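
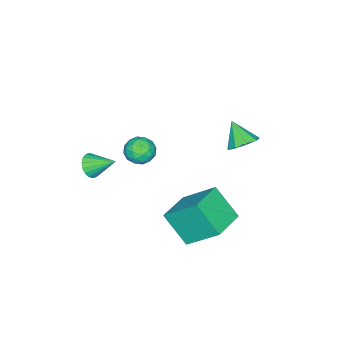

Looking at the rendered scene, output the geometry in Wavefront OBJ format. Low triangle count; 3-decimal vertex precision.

v -0.685 2.212 2.055
v -0.335 1.621 1.665
v -0.995 1.388 3.025
v 0.022 1.866 1.988
v 0.049 2.273 2.342
v -0.268 2.651 2.562
v -0.779 2.824 2.545
v -1.247 2.711 2.299
v -1.451 2.364 1.939
v -1.297 1.946 1.633
v -0.856 1.652 1.525
v -0.932 -3.308 -0.906
v -0.573 -2.892 -1.5
v 0.153 -3.208 -0.18
v 0.512 -2.792 -0.774
v -0.098 -2.46 -0.359
v -0.769 -2.521 -0.807
v 0.349 -3.579 -0.873
v -0.322 -3.64 -1.321
v 0.219 -3.059 -1.48
v -0.058 -2.367 -1.162
v -0.362 -3.733 -0.518
v -0.639 -3.041 -0.2
v -0.848 -3.109 -1.267
v 0.428 -2.991 -0.413
v 0.069 -2.796 -0.169
v 0.28 -2.551 -0.518
v -0.963 -2.891 -0.86
v -0.752 -2.646 -1.209
v -0.473 -2.392 -0.538
v 0.332 -3.454 -0.471
v 0.543 -3.209 -0.82
v -0.7 -3.549 -1.162
v -0.489 -3.304 -1.511
v 0.053 -3.708 -1.142
v -0.171 -2.962 -1.604
v 0.467 -2.903 -1.177
v 0.371 -3.366 -1.235
v -0.024 -3.402 -1.499
v -0.334 -2.556 -1.417
v 0.304 -2.497 -0.99
v -0.055 -2.302 -0.746
v -0.449 -2.338 -1.01
v 0.132 -2.654 -1.405
v -0.724 -3.603 -0.69
v -0.086 -3.544 -0.263
v 0.029 -3.762 -0.67
v -0.365 -3.798 -0.934
v -0.887 -3.197 -0.503
v -0.249 -3.138 -0.076
v -0.396 -2.698 -0.181
v -0.791 -2.734 -0.445
v -0.552 -3.446 -0.275
v 1.736 1.85 -2.198
v 1.672 0.594 -0.841
v 1.481 3.393 -0.782
v 1.418 2.137 0.575
v 3.442 1.963 -2.015
v 3.379 0.707 -0.658
v 3.188 3.506 -0.599
v 3.124 2.25 0.758
v 2.797 -3.596 0.132
v 3.453 -3.461 0.163
v 2.523 -2.424 0.848
v 3.369 -3.326 -0.09
v 3.172 -3.245 -0.299
v 2.9 -3.234 -0.422
v 2.609 -3.294 -0.435
v 2.354 -3.414 -0.336
v 2.187 -3.57 -0.144
v 2.141 -3.731 0.102
v 2.225 -3.865 0.355
v 2.422 -3.947 0.563
v 2.694 -3.958 0.686
v 2.986 -3.898 0.7
v 3.24 -3.778 0.601
v 3.407 -3.622 0.409
f 2 1 4
f 2 4 3
f 4 1 5
f 4 5 3
f 5 1 6
f 5 6 3
f 6 1 7
f 6 7 3
f 7 1 8
f 7 8 3
f 8 1 9
f 8 9 3
f 9 1 10
f 9 10 3
f 10 1 11
f 10 11 3
f 11 1 2
f 11 2 3
f 12 49 28
f 49 23 52
f 28 52 17
f 49 52 28
f 12 28 24
f 28 17 29
f 24 29 13
f 28 29 24
f 12 24 33
f 24 13 34
f 33 34 19
f 24 34 33
f 12 33 45
f 33 19 48
f 45 48 22
f 33 48 45
f 12 45 49
f 45 22 53
f 49 53 23
f 45 53 49
f 13 29 40
f 29 17 43
f 40 43 21
f 29 43 40
f 17 52 30
f 52 23 51
f 30 51 16
f 52 51 30
f 23 53 50
f 53 22 46
f 50 46 14
f 53 46 50
f 22 48 47
f 48 19 35
f 47 35 18
f 48 35 47
f 19 34 39
f 34 13 36
f 39 36 20
f 34 36 39
f 15 41 27
f 41 21 42
f 27 42 16
f 41 42 27
f 15 27 25
f 27 16 26
f 25 26 14
f 27 26 25
f 15 25 32
f 25 14 31
f 32 31 18
f 25 31 32
f 15 32 37
f 32 18 38
f 37 38 20
f 32 38 37
f 15 37 41
f 37 20 44
f 41 44 21
f 37 44 41
f 16 42 30
f 42 21 43
f 30 43 17
f 42 43 30
f 14 26 50
f 26 16 51
f 50 51 23
f 26 51 50
f 18 31 47
f 31 14 46
f 47 46 22
f 31 46 47
f 20 38 39
f 38 18 35
f 39 35 19
f 38 35 39
f 21 44 40
f 44 20 36
f 40 36 13
f 44 36 40
f 55 57 54
f 58 55 54
f 54 57 56
f 56 58 54
f 55 61 57
f 59 55 58
f 59 61 55
f 57 61 56
f 60 58 56
f 56 61 60
f 60 59 58
f 61 59 60
f 63 62 65
f 63 65 64
f 65 62 66
f 65 66 64
f 66 62 67
f 66 67 64
f 67 62 68
f 67 68 64
f 68 62 69
f 68 69 64
f 69 62 70
f 69 70 64
f 70 62 71
f 70 71 64
f 71 62 72
f 71 72 64
f 72 62 73
f 72 73 64
f 73 62 74
f 73 74 64
f 74 62 75
f 74 75 64
f 75 62 76
f 75 76 64
f 76 62 77
f 76 77 64
f 77 62 63
f 77 63 64



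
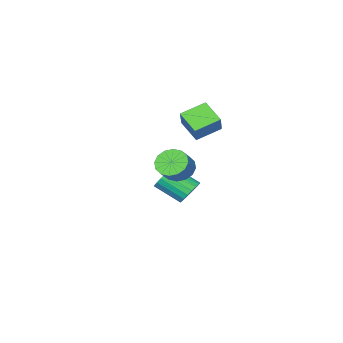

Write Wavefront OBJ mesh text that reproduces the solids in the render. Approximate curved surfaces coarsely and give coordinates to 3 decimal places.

v -4.309 -2.846 -3
v -3.679 -2.956 -3.675
v -2.762 -4.325 -2.596
v -3.391 -4.214 -1.92
v -3.512 -2.659 -3.441
v -2.594 -4.028 -2.361
v -3.502 -2.399 -3.119
v -2.584 -3.768 -2.04
v -3.652 -2.227 -2.774
v -2.734 -3.596 -1.694
v -3.932 -2.178 -2.473
v -3.015 -3.547 -1.394
v -4.287 -2.261 -2.277
v -3.369 -3.63 -1.197
v -4.646 -2.46 -2.224
v -3.728 -3.828 -1.144
v -4.938 -2.735 -2.324
v -4.021 -4.104 -1.245
v -5.106 -3.032 -2.559
v -4.188 -4.401 -1.479
v -5.116 -3.292 -2.88
v -4.198 -4.661 -1.801
v -4.966 -3.464 -3.226
v -4.048 -4.833 -2.146
v -4.685 -3.513 -3.526
v -3.768 -4.882 -2.447
v -4.331 -3.43 -3.723
v -3.413 -4.799 -2.643
v -3.972 -3.232 -3.776
v -3.054 -4.6 -2.696
v 0.872 3.139 2.434
v 1.332 3.573 1.711
v 2.148 3.994 2.484
v 1.688 3.561 3.206
v 1.004 3.908 1.875
v 1.82 4.33 2.647
v 0.641 4.038 2.188
v 1.457 4.459 2.96
v 0.34 3.927 2.567
v 1.156 4.348 3.339
v 0.181 3.605 2.91
v 0.997 4.026 3.683
v 0.207 3.158 3.126
v 1.023 3.579 3.898
v 0.412 2.706 3.156
v 1.228 3.127 3.929
v 0.74 2.37 2.993
v 1.556 2.792 3.765
v 1.103 2.241 2.68
v 1.919 2.662 3.452
v 1.404 2.352 2.301
v 2.22 2.773 3.073
v 1.563 2.674 1.957
v 2.379 3.095 2.73
v 1.537 3.121 1.742
v 2.353 3.542 2.514
v -2.643 -0.054 2.604
v -2.581 -1.365 3.519
v -4.134 0.329 3.253
v -4.072 -0.982 4.168
v -1.928 0.782 3.752
v -1.866 -0.529 4.667
v -3.419 1.165 4.401
v -3.357 -0.146 5.316
f 2 1 5
f 2 5 3
f 3 5 6
f 3 6 4
f 5 1 7
f 5 7 6
f 6 7 8
f 6 8 4
f 7 1 9
f 7 9 8
f 8 9 10
f 8 10 4
f 9 1 11
f 9 11 10
f 10 11 12
f 10 12 4
f 11 1 13
f 11 13 12
f 12 13 14
f 12 14 4
f 13 1 15
f 13 15 14
f 14 15 16
f 14 16 4
f 15 1 17
f 15 17 16
f 16 17 18
f 16 18 4
f 17 1 19
f 17 19 18
f 18 19 20
f 18 20 4
f 19 1 21
f 19 21 20
f 20 21 22
f 20 22 4
f 21 1 23
f 21 23 22
f 22 23 24
f 22 24 4
f 23 1 25
f 23 25 24
f 24 25 26
f 24 26 4
f 25 1 27
f 25 27 26
f 26 27 28
f 26 28 4
f 27 1 29
f 27 29 28
f 28 29 30
f 28 30 4
f 29 1 2
f 29 2 30
f 30 2 3
f 30 3 4
f 32 31 35
f 32 35 33
f 33 35 36
f 33 36 34
f 35 31 37
f 35 37 36
f 36 37 38
f 36 38 34
f 37 31 39
f 37 39 38
f 38 39 40
f 38 40 34
f 39 31 41
f 39 41 40
f 40 41 42
f 40 42 34
f 41 31 43
f 41 43 42
f 42 43 44
f 42 44 34
f 43 31 45
f 43 45 44
f 44 45 46
f 44 46 34
f 45 31 47
f 45 47 46
f 46 47 48
f 46 48 34
f 47 31 49
f 47 49 48
f 48 49 50
f 48 50 34
f 49 31 51
f 49 51 50
f 50 51 52
f 50 52 34
f 51 31 53
f 51 53 52
f 52 53 54
f 52 54 34
f 53 31 55
f 53 55 54
f 54 55 56
f 54 56 34
f 55 31 32
f 55 32 56
f 56 32 33
f 56 33 34
f 58 60 57
f 61 58 57
f 57 60 59
f 59 61 57
f 58 64 60
f 62 58 61
f 62 64 58
f 60 64 59
f 63 61 59
f 59 64 63
f 63 62 61
f 64 62 63



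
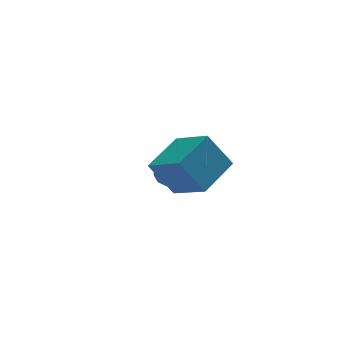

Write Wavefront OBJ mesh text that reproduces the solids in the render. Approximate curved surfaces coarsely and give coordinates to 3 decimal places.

v 1.865 -3.358 4.398
v 3.149 -2.41 4.923
v 1.215 -2.065 3.649
v 2.498 -1.116 4.175
v 2.642 -3.704 3.125
v 3.925 -2.755 3.651
v 1.991 -2.41 2.377
v 3.275 -1.462 2.902
v 3.072 1.776 1.431
v 3.457 1.861 0.873
v 2.763 0.779 1.067
v 3.148 0.864 0.509
v 3.444 0.783 1.119
v 3.635 1.399 1.344
v 2.585 1.241 0.596
v 2.776 1.857 0.821
v 3.156 1.53 0.357
v 3.687 1.247 0.68
v 2.533 1.393 1.26
v 3.064 1.11 1.583
v 3.292 1.906 1.184
v 2.928 0.734 0.756
v 3.102 0.686 1.115
v 3.329 0.736 0.787
v 3.397 1.635 1.461
v 3.623 1.684 1.133
v 3.615 1.051 1.278
v 2.597 0.956 0.807
v 2.823 1.005 0.479
v 2.891 1.904 1.153
v 3.118 1.954 0.825
v 2.605 1.589 0.662
v 3.341 1.761 0.552
v 3.159 1.175 0.338
v 2.828 1.397 0.389
v 2.941 1.759 0.522
v 3.653 1.595 0.743
v 3.471 1.009 0.528
v 3.646 0.961 0.887
v 3.758 1.323 1.02
v 3.476 1.4 0.439
v 2.749 1.631 1.412
v 2.567 1.045 1.197
v 2.462 1.317 0.92
v 2.574 1.679 1.053
v 3.061 1.465 1.602
v 2.879 0.879 1.388
v 3.279 0.881 1.418
v 3.392 1.243 1.551
v 2.744 1.24 1.501
f 2 4 1
f 5 2 1
f 1 4 3
f 3 5 1
f 2 8 4
f 6 2 5
f 6 8 2
f 4 8 3
f 7 5 3
f 3 8 7
f 7 6 5
f 8 6 7
f 9 46 25
f 46 20 49
f 25 49 14
f 46 49 25
f 9 25 21
f 25 14 26
f 21 26 10
f 25 26 21
f 9 21 30
f 21 10 31
f 30 31 16
f 21 31 30
f 9 30 42
f 30 16 45
f 42 45 19
f 30 45 42
f 9 42 46
f 42 19 50
f 46 50 20
f 42 50 46
f 10 26 37
f 26 14 40
f 37 40 18
f 26 40 37
f 14 49 27
f 49 20 48
f 27 48 13
f 49 48 27
f 20 50 47
f 50 19 43
f 47 43 11
f 50 43 47
f 19 45 44
f 45 16 32
f 44 32 15
f 45 32 44
f 16 31 36
f 31 10 33
f 36 33 17
f 31 33 36
f 12 38 24
f 38 18 39
f 24 39 13
f 38 39 24
f 12 24 22
f 24 13 23
f 22 23 11
f 24 23 22
f 12 22 29
f 22 11 28
f 29 28 15
f 22 28 29
f 12 29 34
f 29 15 35
f 34 35 17
f 29 35 34
f 12 34 38
f 34 17 41
f 38 41 18
f 34 41 38
f 13 39 27
f 39 18 40
f 27 40 14
f 39 40 27
f 11 23 47
f 23 13 48
f 47 48 20
f 23 48 47
f 15 28 44
f 28 11 43
f 44 43 19
f 28 43 44
f 17 35 36
f 35 15 32
f 36 32 16
f 35 32 36
f 18 41 37
f 41 17 33
f 37 33 10
f 41 33 37



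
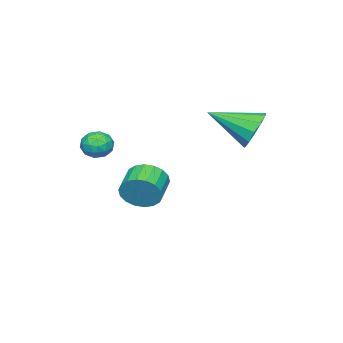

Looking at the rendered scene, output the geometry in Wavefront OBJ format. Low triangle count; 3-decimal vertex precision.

v 0.768 -0.237 -2.156
v 1.145 -0.607 -1.391
v -0.011 -1.013 -1.018
v -0.388 -0.643 -1.784
v 1.049 -0.223 -1.27
v -0.107 -0.628 -0.897
v 0.897 0.158 -1.325
v -0.258 -0.247 -0.952
v 0.72 0.461 -1.544
v -0.435 0.056 -1.171
v 0.552 0.626 -1.885
v -0.603 0.22 -1.512
v 0.427 0.619 -2.279
v -0.728 0.214 -1.907
v 0.37 0.443 -2.65
v -0.786 0.038 -2.277
v 0.391 0.133 -2.922
v -0.765 -0.273 -2.549
v 0.487 -0.252 -3.043
v -0.669 -0.657 -2.67
v 0.638 -0.633 -2.988
v -0.517 -1.038 -2.615
v 0.815 -0.936 -2.769
v -0.34 -1.341 -2.396
v 0.983 -1.1 -2.428
v -0.172 -1.506 -2.055
v 1.108 -1.094 -2.033
v -0.047 -1.499 -1.661
v 1.166 -0.918 -1.663
v 0.01 -1.323 -1.29
v 2.933 -0.256 0.804
v 3.414 -0.396 1.329
v 2.406 -1.284 1.011
v 2.887 -1.424 1.536
v 2.395 -0.898 1.625
v 2.72 -0.263 1.497
v 3.1 -1.417 0.843
v 3.425 -0.782 0.715
v 3.516 -1.114 1.353
v 3.081 -0.793 1.837
v 2.739 -0.887 0.503
v 2.304 -0.566 0.987
v 3.22 -0.236 1.048
v 2.6 -1.444 1.292
v 2.311 -1.135 1.344
v 2.593 -1.218 1.653
v 2.812 -0.157 1.147
v 3.095 -0.24 1.456
v 2.496 -0.535 1.63
v 2.725 -1.44 0.884
v 3.008 -1.523 1.193
v 3.227 -0.462 0.687
v 3.509 -0.545 0.996
v 3.324 -1.145 0.71
v 3.562 -0.74 1.371
v 3.253 -1.344 1.493
v 3.378 -1.34 1.085
v 3.569 -0.967 1.01
v 3.306 -0.551 1.656
v 2.997 -1.156 1.777
v 2.708 -0.847 1.83
v 2.899 -0.473 1.754
v 3.367 -0.973 1.67
v 2.823 -0.524 0.563
v 2.514 -1.129 0.684
v 2.921 -1.207 0.586
v 3.112 -0.833 0.51
v 2.567 -0.336 0.847
v 2.258 -0.94 0.969
v 2.251 -0.713 1.33
v 2.442 -0.34 1.255
v 2.453 -0.707 0.67
v -0.169 4.574 2.081
v 0.543 4.546 1.393
v 0.609 2.846 2.959
v 0.744 4.851 1.815
v 0.654 5.068 2.321
v 0.304 5.128 2.751
v -0.197 5.013 2.968
v -0.689 4.758 2.903
v -1.016 4.445 2.577
v -1.074 4.173 2.093
v -0.845 4.029 1.606
v -0.401 4.057 1.269
v 0.116 4.25 1.19
f 2 1 5
f 2 5 3
f 3 5 6
f 3 6 4
f 5 1 7
f 5 7 6
f 6 7 8
f 6 8 4
f 7 1 9
f 7 9 8
f 8 9 10
f 8 10 4
f 9 1 11
f 9 11 10
f 10 11 12
f 10 12 4
f 11 1 13
f 11 13 12
f 12 13 14
f 12 14 4
f 13 1 15
f 13 15 14
f 14 15 16
f 14 16 4
f 15 1 17
f 15 17 16
f 16 17 18
f 16 18 4
f 17 1 19
f 17 19 18
f 18 19 20
f 18 20 4
f 19 1 21
f 19 21 20
f 20 21 22
f 20 22 4
f 21 1 23
f 21 23 22
f 22 23 24
f 22 24 4
f 23 1 25
f 23 25 24
f 24 25 26
f 24 26 4
f 25 1 27
f 25 27 26
f 26 27 28
f 26 28 4
f 27 1 29
f 27 29 28
f 28 29 30
f 28 30 4
f 29 1 2
f 29 2 30
f 30 2 3
f 30 3 4
f 31 68 47
f 68 42 71
f 47 71 36
f 68 71 47
f 31 47 43
f 47 36 48
f 43 48 32
f 47 48 43
f 31 43 52
f 43 32 53
f 52 53 38
f 43 53 52
f 31 52 64
f 52 38 67
f 64 67 41
f 52 67 64
f 31 64 68
f 64 41 72
f 68 72 42
f 64 72 68
f 32 48 59
f 48 36 62
f 59 62 40
f 48 62 59
f 36 71 49
f 71 42 70
f 49 70 35
f 71 70 49
f 42 72 69
f 72 41 65
f 69 65 33
f 72 65 69
f 41 67 66
f 67 38 54
f 66 54 37
f 67 54 66
f 38 53 58
f 53 32 55
f 58 55 39
f 53 55 58
f 34 60 46
f 60 40 61
f 46 61 35
f 60 61 46
f 34 46 44
f 46 35 45
f 44 45 33
f 46 45 44
f 34 44 51
f 44 33 50
f 51 50 37
f 44 50 51
f 34 51 56
f 51 37 57
f 56 57 39
f 51 57 56
f 34 56 60
f 56 39 63
f 60 63 40
f 56 63 60
f 35 61 49
f 61 40 62
f 49 62 36
f 61 62 49
f 33 45 69
f 45 35 70
f 69 70 42
f 45 70 69
f 37 50 66
f 50 33 65
f 66 65 41
f 50 65 66
f 39 57 58
f 57 37 54
f 58 54 38
f 57 54 58
f 40 63 59
f 63 39 55
f 59 55 32
f 63 55 59
f 74 73 76
f 74 76 75
f 76 73 77
f 76 77 75
f 77 73 78
f 77 78 75
f 78 73 79
f 78 79 75
f 79 73 80
f 79 80 75
f 80 73 81
f 80 81 75
f 81 73 82
f 81 82 75
f 82 73 83
f 82 83 75
f 83 73 84
f 83 84 75
f 84 73 85
f 84 85 75
f 85 73 74
f 85 74 75



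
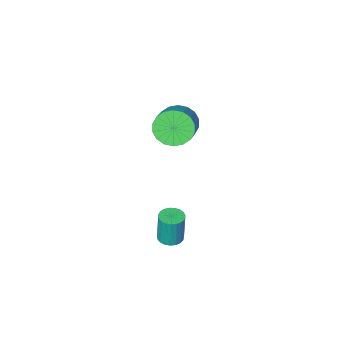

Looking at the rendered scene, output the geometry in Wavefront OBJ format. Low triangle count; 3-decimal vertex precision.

v -1.636 -0.55 2.777
v -0.809 -1.019 2.539
v 0.183 0.221 3.546
v -0.644 0.69 3.783
v -0.85 -0.726 2.218
v 0.142 0.514 3.225
v -1.047 -0.398 2.009
v -0.054 0.842 3.015
v -1.36 -0.1 1.951
v -0.368 1.139 2.958
v -1.728 0.109 2.057
v -0.736 1.348 3.063
v -2.078 0.187 2.305
v -1.085 1.426 3.312
v -2.34 0.12 2.647
v -1.348 1.359 3.654
v -2.463 -0.081 3.014
v -1.471 1.159 4.021
v -2.422 -0.374 3.335
v -1.43 0.866 4.342
v -2.226 -0.702 3.545
v -1.233 0.538 4.551
v -1.912 -0.999 3.602
v -0.92 0.24 4.609
v -1.544 -1.208 3.497
v -0.552 0.031 4.503
v -1.195 -1.286 3.248
v -0.202 -0.047 4.255
v -0.932 -1.219 2.906
v 0.06 0.02 3.913
v 0.174 1.775 -3.044
v 0.786 1.878 -3.038
v 0.757 1.948 -1.39
v 0.146 1.845 -1.396
v 0.691 2.117 -3.05
v 0.662 2.188 -1.402
v 0.507 2.298 -3.061
v 0.478 2.368 -1.412
v 0.266 2.388 -3.069
v 0.237 2.458 -1.42
v 0.008 2.371 -3.073
v -0.02 2.442 -1.424
v -0.22 2.252 -3.071
v -0.249 2.323 -1.423
v -0.381 2.05 -3.066
v -0.409 2.121 -1.417
v -0.445 1.801 -3.056
v -0.474 1.871 -1.408
v -0.402 1.547 -3.044
v -0.431 1.617 -1.396
v -0.26 1.332 -3.033
v -0.289 1.403 -1.384
v -0.042 1.194 -3.023
v -0.071 1.265 -1.375
v 0.213 1.157 -3.017
v 0.184 1.227 -1.369
v 0.461 1.226 -3.016
v 0.432 1.296 -1.367
v 0.66 1.39 -3.019
v 0.631 1.46 -1.371
v 0.775 1.62 -3.027
v 0.746 1.691 -1.379
f 2 1 5
f 2 5 3
f 3 5 6
f 3 6 4
f 5 1 7
f 5 7 6
f 6 7 8
f 6 8 4
f 7 1 9
f 7 9 8
f 8 9 10
f 8 10 4
f 9 1 11
f 9 11 10
f 10 11 12
f 10 12 4
f 11 1 13
f 11 13 12
f 12 13 14
f 12 14 4
f 13 1 15
f 13 15 14
f 14 15 16
f 14 16 4
f 15 1 17
f 15 17 16
f 16 17 18
f 16 18 4
f 17 1 19
f 17 19 18
f 18 19 20
f 18 20 4
f 19 1 21
f 19 21 20
f 20 21 22
f 20 22 4
f 21 1 23
f 21 23 22
f 22 23 24
f 22 24 4
f 23 1 25
f 23 25 24
f 24 25 26
f 24 26 4
f 25 1 27
f 25 27 26
f 26 27 28
f 26 28 4
f 27 1 29
f 27 29 28
f 28 29 30
f 28 30 4
f 29 1 2
f 29 2 30
f 30 2 3
f 30 3 4
f 32 31 35
f 32 35 33
f 33 35 36
f 33 36 34
f 35 31 37
f 35 37 36
f 36 37 38
f 36 38 34
f 37 31 39
f 37 39 38
f 38 39 40
f 38 40 34
f 39 31 41
f 39 41 40
f 40 41 42
f 40 42 34
f 41 31 43
f 41 43 42
f 42 43 44
f 42 44 34
f 43 31 45
f 43 45 44
f 44 45 46
f 44 46 34
f 45 31 47
f 45 47 46
f 46 47 48
f 46 48 34
f 47 31 49
f 47 49 48
f 48 49 50
f 48 50 34
f 49 31 51
f 49 51 50
f 50 51 52
f 50 52 34
f 51 31 53
f 51 53 52
f 52 53 54
f 52 54 34
f 53 31 55
f 53 55 54
f 54 55 56
f 54 56 34
f 55 31 57
f 55 57 56
f 56 57 58
f 56 58 34
f 57 31 59
f 57 59 58
f 58 59 60
f 58 60 34
f 59 31 61
f 59 61 60
f 60 61 62
f 60 62 34
f 61 31 32
f 61 32 62
f 62 32 33
f 62 33 34



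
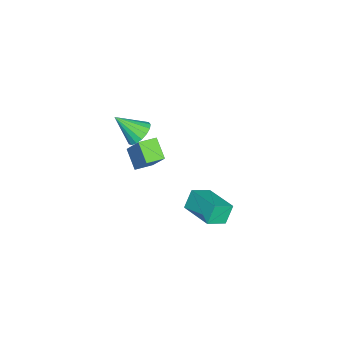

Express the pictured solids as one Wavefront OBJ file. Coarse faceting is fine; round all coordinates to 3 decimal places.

v -2.314 -2.939 0.046
v -3.185 -3.601 0.82
v -2.995 -2.144 -0.041
v -3.866 -2.806 0.733
v -1.514 -2.074 1.687
v -2.385 -2.736 2.461
v -2.195 -1.279 1.6
v -3.066 -1.941 2.374
v -2.333 -2.658 3.297
v -1.809 -3.084 2.797
v -2.247 -3.942 4.483
v -1.565 -2.859 3.023
v -1.496 -2.588 3.312
v -1.619 -2.332 3.597
v -1.906 -2.152 3.814
v -2.291 -2.087 3.912
v -2.685 -2.153 3.869
v -2.999 -2.335 3.695
v -3.16 -2.591 3.43
v -3.132 -2.862 3.135
v -2.921 -3.086 2.876
v -2.575 -3.213 2.714
v -2.174 -3.212 2.686
v -4.561 0.61 -3.282
v -3.722 -0.204 -2.607
v -3.298 2.168 -2.973
v -2.459 1.354 -2.298
v -3.981 0.346 -4.322
v -3.142 -0.468 -3.647
v -2.718 1.904 -4.013
v -1.879 1.09 -3.338
f 2 4 1
f 5 2 1
f 1 4 3
f 3 5 1
f 2 8 4
f 6 2 5
f 6 8 2
f 4 8 3
f 7 5 3
f 3 8 7
f 7 6 5
f 8 6 7
f 10 9 12
f 10 12 11
f 12 9 13
f 12 13 11
f 13 9 14
f 13 14 11
f 14 9 15
f 14 15 11
f 15 9 16
f 15 16 11
f 16 9 17
f 16 17 11
f 17 9 18
f 17 18 11
f 18 9 19
f 18 19 11
f 19 9 20
f 19 20 11
f 20 9 21
f 20 21 11
f 21 9 22
f 21 22 11
f 22 9 23
f 22 23 11
f 23 9 10
f 23 10 11
f 25 27 24
f 28 25 24
f 24 27 26
f 26 28 24
f 25 31 27
f 29 25 28
f 29 31 25
f 27 31 26
f 30 28 26
f 26 31 30
f 30 29 28
f 31 29 30



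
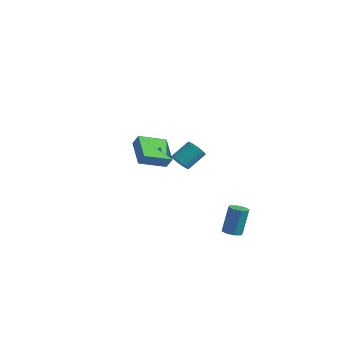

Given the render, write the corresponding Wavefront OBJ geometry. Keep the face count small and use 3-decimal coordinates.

v 3.873 -1.462 -4.184
v 4.493 -1.46 -4.197
v 4.527 -0.856 -2.469
v 3.907 -0.858 -2.456
v 4.307 -1.047 -4.337
v 4.341 -0.443 -2.61
v 3.867 -0.876 -4.388
v 3.901 -0.273 -2.661
v 3.43 -1.049 -4.319
v 3.465 -0.446 -2.592
v 3.253 -1.464 -4.171
v 3.287 -0.86 -2.443
v 3.439 -1.877 -4.03
v 3.473 -1.273 -2.303
v 3.879 -2.047 -3.979
v 3.913 -1.444 -2.252
v 4.315 -1.874 -4.048
v 4.35 -1.271 -2.321
v -3.752 -0.178 -1.628
v -5.111 1.063 -0.9
v -2.757 1.285 -2.265
v -4.117 2.526 -1.536
v -3.323 -0.146 -0.884
v -4.683 1.095 -0.155
v -2.329 1.317 -1.52
v -3.688 2.558 -0.792
v 2.349 -4.404 2.358
v 2.546 -4.078 1.832
v 2.929 -3.011 2.635
v 2.731 -3.336 3.162
v 2.288 -4.001 1.852
v 2.671 -2.933 2.655
v 2.04 -3.993 1.96
v 2.423 -2.926 2.763
v 1.846 -4.057 2.136
v 2.229 -2.989 2.94
v 1.738 -4.18 2.352
v 2.121 -3.112 3.155
v 1.736 -4.342 2.568
v 2.119 -3.274 3.371
v 1.84 -4.515 2.748
v 2.223 -3.447 3.551
v 2.032 -4.668 2.861
v 2.415 -3.6 3.664
v 2.278 -4.776 2.887
v 2.661 -3.708 3.69
v 2.537 -4.82 2.821
v 2.92 -3.752 3.624
v 2.763 -4.791 2.676
v 3.146 -3.723 3.479
v 2.917 -4.696 2.475
v 3.3 -3.628 3.279
v 2.973 -4.55 2.255
v 3.356 -3.482 3.058
v 2.921 -4.379 2.052
v 3.304 -3.311 2.855
v 2.77 -4.212 1.902
v 3.153 -3.144 2.706
f 2 1 5
f 2 5 3
f 3 5 6
f 3 6 4
f 5 1 7
f 5 7 6
f 6 7 8
f 6 8 4
f 7 1 9
f 7 9 8
f 8 9 10
f 8 10 4
f 9 1 11
f 9 11 10
f 10 11 12
f 10 12 4
f 11 1 13
f 11 13 12
f 12 13 14
f 12 14 4
f 13 1 15
f 13 15 14
f 14 15 16
f 14 16 4
f 15 1 17
f 15 17 16
f 16 17 18
f 16 18 4
f 17 1 2
f 17 2 18
f 18 2 3
f 18 3 4
f 20 22 19
f 23 20 19
f 19 22 21
f 21 23 19
f 20 26 22
f 24 20 23
f 24 26 20
f 22 26 21
f 25 23 21
f 21 26 25
f 25 24 23
f 26 24 25
f 28 27 31
f 28 31 29
f 29 31 32
f 29 32 30
f 31 27 33
f 31 33 32
f 32 33 34
f 32 34 30
f 33 27 35
f 33 35 34
f 34 35 36
f 34 36 30
f 35 27 37
f 35 37 36
f 36 37 38
f 36 38 30
f 37 27 39
f 37 39 38
f 38 39 40
f 38 40 30
f 39 27 41
f 39 41 40
f 40 41 42
f 40 42 30
f 41 27 43
f 41 43 42
f 42 43 44
f 42 44 30
f 43 27 45
f 43 45 44
f 44 45 46
f 44 46 30
f 45 27 47
f 45 47 46
f 46 47 48
f 46 48 30
f 47 27 49
f 47 49 48
f 48 49 50
f 48 50 30
f 49 27 51
f 49 51 50
f 50 51 52
f 50 52 30
f 51 27 53
f 51 53 52
f 52 53 54
f 52 54 30
f 53 27 55
f 53 55 54
f 54 55 56
f 54 56 30
f 55 27 57
f 55 57 56
f 56 57 58
f 56 58 30
f 57 27 28
f 57 28 58
f 58 28 29
f 58 29 30



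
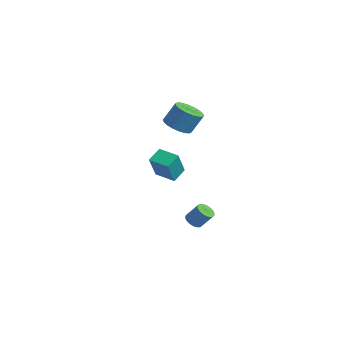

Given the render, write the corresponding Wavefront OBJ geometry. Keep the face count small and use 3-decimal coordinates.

v -3.371 2.635 0.052
v -2.523 2.536 -0.116
v -2.221 3.126 1.06
v -3.069 3.225 1.228
v -2.601 2.883 -0.27
v -2.3 3.473 0.907
v -2.832 3.18 -0.36
v -2.531 3.77 0.817
v -3.17 3.37 -0.368
v -2.868 3.96 0.808
v -3.547 3.414 -0.294
v -3.246 4.004 0.883
v -3.889 3.303 -0.151
v -3.588 3.894 1.026
v -4.129 3.061 0.033
v -3.828 3.651 1.209
v -4.219 2.734 0.22
v -3.917 3.324 1.396
v -4.14 2.387 0.373
v -3.839 2.977 1.55
v -3.909 2.09 0.463
v -3.608 2.68 1.64
v -3.572 1.9 0.472
v -3.27 2.49 1.648
v -3.194 1.856 0.397
v -2.893 2.446 1.574
v -2.852 1.966 0.254
v -2.551 2.557 1.431
v -2.612 2.209 0.071
v -2.311 2.799 1.247
v 1.858 -0.008 -3.982
v 2.286 -0.297 -4.102
v 2.789 0.099 -3.257
v 2.362 0.388 -3.138
v 2.325 -0.11 -4.212
v 2.828 0.286 -3.367
v 2.283 0.094 -4.283
v 2.786 0.49 -3.438
v 2.167 0.281 -4.302
v 2.67 0.677 -3.457
v 1.998 0.418 -4.265
v 2.502 0.814 -3.421
v 1.805 0.481 -4.18
v 2.308 0.877 -3.335
v 1.621 0.459 -4.061
v 2.124 0.856 -3.216
v 1.479 0.357 -3.927
v 1.982 0.753 -3.083
v 1.401 0.192 -3.804
v 1.904 0.588 -2.959
v 1.403 -0.008 -3.711
v 1.906 0.388 -2.866
v 1.484 -0.208 -3.665
v 1.987 0.188 -2.821
v 1.629 -0.373 -3.674
v 2.132 0.023 -2.83
v 1.814 -0.476 -3.737
v 2.317 -0.079 -2.892
v 2.007 -0.497 -3.841
v 2.51 -0.101 -2.997
v 2.174 -0.434 -3.971
v 2.677 -0.038 -3.126
v 2.872 -3.02 0.718
v 2.656 -2.266 1.159
v 3.916 -2.64 0.578
v 3.7 -1.886 1.019
v 3.3 -3.694 2.081
v 3.084 -2.94 2.522
v 4.344 -3.314 1.941
v 4.128 -2.56 2.382
f 2 1 5
f 2 5 3
f 3 5 6
f 3 6 4
f 5 1 7
f 5 7 6
f 6 7 8
f 6 8 4
f 7 1 9
f 7 9 8
f 8 9 10
f 8 10 4
f 9 1 11
f 9 11 10
f 10 11 12
f 10 12 4
f 11 1 13
f 11 13 12
f 12 13 14
f 12 14 4
f 13 1 15
f 13 15 14
f 14 15 16
f 14 16 4
f 15 1 17
f 15 17 16
f 16 17 18
f 16 18 4
f 17 1 19
f 17 19 18
f 18 19 20
f 18 20 4
f 19 1 21
f 19 21 20
f 20 21 22
f 20 22 4
f 21 1 23
f 21 23 22
f 22 23 24
f 22 24 4
f 23 1 25
f 23 25 24
f 24 25 26
f 24 26 4
f 25 1 27
f 25 27 26
f 26 27 28
f 26 28 4
f 27 1 29
f 27 29 28
f 28 29 30
f 28 30 4
f 29 1 2
f 29 2 30
f 30 2 3
f 30 3 4
f 32 31 35
f 32 35 33
f 33 35 36
f 33 36 34
f 35 31 37
f 35 37 36
f 36 37 38
f 36 38 34
f 37 31 39
f 37 39 38
f 38 39 40
f 38 40 34
f 39 31 41
f 39 41 40
f 40 41 42
f 40 42 34
f 41 31 43
f 41 43 42
f 42 43 44
f 42 44 34
f 43 31 45
f 43 45 44
f 44 45 46
f 44 46 34
f 45 31 47
f 45 47 46
f 46 47 48
f 46 48 34
f 47 31 49
f 47 49 48
f 48 49 50
f 48 50 34
f 49 31 51
f 49 51 50
f 50 51 52
f 50 52 34
f 51 31 53
f 51 53 52
f 52 53 54
f 52 54 34
f 53 31 55
f 53 55 54
f 54 55 56
f 54 56 34
f 55 31 57
f 55 57 56
f 56 57 58
f 56 58 34
f 57 31 59
f 57 59 58
f 58 59 60
f 58 60 34
f 59 31 61
f 59 61 60
f 60 61 62
f 60 62 34
f 61 31 32
f 61 32 62
f 62 32 33
f 62 33 34
f 64 66 63
f 67 64 63
f 63 66 65
f 65 67 63
f 64 70 66
f 68 64 67
f 68 70 64
f 66 70 65
f 69 67 65
f 65 70 69
f 69 68 67
f 70 68 69



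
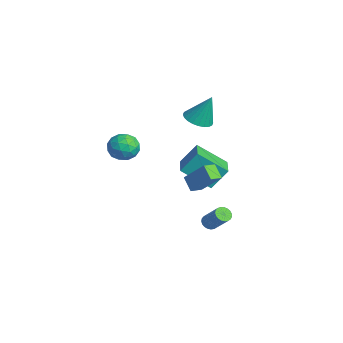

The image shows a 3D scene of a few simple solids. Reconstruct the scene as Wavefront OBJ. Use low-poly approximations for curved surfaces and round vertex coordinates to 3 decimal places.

v -3.201 -1.22 1.104
v -2.797 -0.697 1.853
v -1.723 -1.563 0.547
v -1.319 -1.04 1.296
v -1.786 -1.903 1.484
v -2.7 -1.691 1.828
v -1.82 -0.569 0.572
v -2.734 -0.357 0.916
v -1.944 -0.295 1.524
v -1.923 -1.119 2.088
v -2.597 -1.141 0.312
v -2.576 -1.965 0.876
v -3.129 -0.928 1.527
v -1.391 -1.332 0.873
v -1.666 -1.839 0.983
v -1.429 -1.532 1.423
v -3.072 -1.512 1.513
v -2.834 -1.205 1.953
v -2.24 -1.914 1.736
v -1.686 -1.055 0.447
v -1.448 -0.748 0.887
v -3.091 -0.728 0.977
v -2.854 -0.421 1.417
v -2.28 -0.346 0.664
v -2.39 -0.384 1.774
v -1.521 -0.586 1.447
v -1.816 -0.31 1.021
v -2.352 -0.185 1.223
v -2.377 -0.869 2.106
v -1.509 -1.071 1.778
v -1.783 -1.578 1.889
v -2.32 -1.453 2.091
v -1.876 -0.633 1.912
v -3.011 -1.189 0.622
v -2.143 -1.391 0.294
v -2.2 -0.807 0.309
v -2.737 -0.682 0.511
v -2.999 -1.674 0.953
v -2.13 -1.876 0.626
v -2.168 -2.075 1.177
v -2.704 -1.95 1.379
v -2.644 -1.627 0.488
v -2.264 2.233 -0.637
v -2.167 3.207 0.603
v -1.488 3.796 -1.927
v -1.391 4.771 -0.687
v -0.549 1.649 -0.313
v -0.452 2.624 0.927
v 0.227 3.213 -1.603
v 0.324 4.187 -0.363
v 0.584 3.007 -4.174
v 0.885 2.583 -4.275
v 1.917 3.028 -3.066
v 1.616 3.453 -2.966
v 0.974 2.735 -4.407
v 2.006 3.18 -3.199
v 0.996 2.934 -4.499
v 2.028 3.379 -3.291
v 0.947 3.146 -4.535
v 1.979 3.591 -3.327
v 0.835 3.334 -4.508
v 1.867 3.779 -3.3
v 0.679 3.465 -4.424
v 1.711 3.91 -3.216
v 0.507 3.517 -4.296
v 1.539 3.963 -3.088
v 0.349 3.482 -4.148
v 1.38 3.927 -2.94
v 0.231 3.364 -4.004
v 1.262 3.809 -2.795
v 0.174 3.184 -3.889
v 1.206 3.629 -2.681
v 0.188 2.974 -3.824
v 1.22 3.419 -2.615
v 0.271 2.77 -3.819
v 1.302 3.215 -2.611
v 0.407 2.607 -3.876
v 1.439 3.052 -2.667
v 0.575 2.513 -3.984
v 1.606 2.958 -2.776
v 0.744 2.504 -4.125
v 1.775 2.95 -2.917
v 0.538 1.486 -0.212
v 1.618 2.268 1.198
v 0.256 2.23 -0.408
v 1.336 3.012 1.002
v 1.324 1.608 -0.882
v 2.404 2.39 0.528
v 1.042 2.352 -1.078
v 2.122 3.134 0.332
v -1.723 3.109 3.006
v -0.827 3.145 2.801
v -1.337 3.791 4.814
v -0.935 3.473 2.701
v -1.164 3.744 2.647
v -1.477 3.919 2.648
v -1.828 3.971 2.703
v -2.163 3.891 2.805
v -2.431 3.692 2.937
v -2.591 3.405 3.08
v -2.619 3.072 3.212
v -2.511 2.745 3.312
v -2.282 2.473 3.366
v -1.969 2.298 3.365
v -1.618 2.246 3.31
v -1.283 2.326 3.208
v -1.015 2.525 3.076
v -0.855 2.813 2.933
f 1 38 17
f 38 12 41
f 17 41 6
f 38 41 17
f 1 17 13
f 17 6 18
f 13 18 2
f 17 18 13
f 1 13 22
f 13 2 23
f 22 23 8
f 13 23 22
f 1 22 34
f 22 8 37
f 34 37 11
f 22 37 34
f 1 34 38
f 34 11 42
f 38 42 12
f 34 42 38
f 2 18 29
f 18 6 32
f 29 32 10
f 18 32 29
f 6 41 19
f 41 12 40
f 19 40 5
f 41 40 19
f 12 42 39
f 42 11 35
f 39 35 3
f 42 35 39
f 11 37 36
f 37 8 24
f 36 24 7
f 37 24 36
f 8 23 28
f 23 2 25
f 28 25 9
f 23 25 28
f 4 30 16
f 30 10 31
f 16 31 5
f 30 31 16
f 4 16 14
f 16 5 15
f 14 15 3
f 16 15 14
f 4 14 21
f 14 3 20
f 21 20 7
f 14 20 21
f 4 21 26
f 21 7 27
f 26 27 9
f 21 27 26
f 4 26 30
f 26 9 33
f 30 33 10
f 26 33 30
f 5 31 19
f 31 10 32
f 19 32 6
f 31 32 19
f 3 15 39
f 15 5 40
f 39 40 12
f 15 40 39
f 7 20 36
f 20 3 35
f 36 35 11
f 20 35 36
f 9 27 28
f 27 7 24
f 28 24 8
f 27 24 28
f 10 33 29
f 33 9 25
f 29 25 2
f 33 25 29
f 44 46 43
f 47 44 43
f 43 46 45
f 45 47 43
f 44 50 46
f 48 44 47
f 48 50 44
f 46 50 45
f 49 47 45
f 45 50 49
f 49 48 47
f 50 48 49
f 52 51 55
f 52 55 53
f 53 55 56
f 53 56 54
f 55 51 57
f 55 57 56
f 56 57 58
f 56 58 54
f 57 51 59
f 57 59 58
f 58 59 60
f 58 60 54
f 59 51 61
f 59 61 60
f 60 61 62
f 60 62 54
f 61 51 63
f 61 63 62
f 62 63 64
f 62 64 54
f 63 51 65
f 63 65 64
f 64 65 66
f 64 66 54
f 65 51 67
f 65 67 66
f 66 67 68
f 66 68 54
f 67 51 69
f 67 69 68
f 68 69 70
f 68 70 54
f 69 51 71
f 69 71 70
f 70 71 72
f 70 72 54
f 71 51 73
f 71 73 72
f 72 73 74
f 72 74 54
f 73 51 75
f 73 75 74
f 74 75 76
f 74 76 54
f 75 51 77
f 75 77 76
f 76 77 78
f 76 78 54
f 77 51 79
f 77 79 78
f 78 79 80
f 78 80 54
f 79 51 81
f 79 81 80
f 80 81 82
f 80 82 54
f 81 51 52
f 81 52 82
f 82 52 53
f 82 53 54
f 84 86 83
f 87 84 83
f 83 86 85
f 85 87 83
f 84 90 86
f 88 84 87
f 88 90 84
f 86 90 85
f 89 87 85
f 85 90 89
f 89 88 87
f 90 88 89
f 92 91 94
f 92 94 93
f 94 91 95
f 94 95 93
f 95 91 96
f 95 96 93
f 96 91 97
f 96 97 93
f 97 91 98
f 97 98 93
f 98 91 99
f 98 99 93
f 99 91 100
f 99 100 93
f 100 91 101
f 100 101 93
f 101 91 102
f 101 102 93
f 102 91 103
f 102 103 93
f 103 91 104
f 103 104 93
f 104 91 105
f 104 105 93
f 105 91 106
f 105 106 93
f 106 91 107
f 106 107 93
f 107 91 108
f 107 108 93
f 108 91 92
f 108 92 93



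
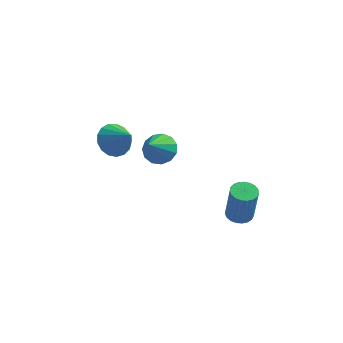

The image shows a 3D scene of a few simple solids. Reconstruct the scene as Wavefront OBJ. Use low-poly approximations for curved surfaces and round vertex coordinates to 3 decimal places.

v -0.849 0.869 2.258
v 0.008 0.629 2.265
v -1.191 -0.309 3.602
v -0.035 1.01 2.588
v -0.336 1.347 2.807
v -0.801 1.531 2.851
v -1.28 1.506 2.707
v -1.623 1.278 2.42
v -1.72 0.921 2.082
v -1.541 0.547 1.8
v -1.142 0.276 1.663
v -0.65 0.193 1.715
v -0.222 0.325 1.94
v -3.531 3.199 0.482
v -2.769 3.244 -0.164
v -2.529 2.521 1.618
v -2.747 3.662 0.067
v -2.906 3.975 0.393
v -3.207 4.11 0.74
v -3.583 4.036 1.027
v -3.947 3.771 1.19
v -4.215 3.374 1.19
v -4.327 2.938 1.028
v -4.257 2.562 0.741
v -4.02 2.331 0.395
v -3.671 2.3 0.068
v -3.29 2.474 -0.163
v -2.965 2.815 -0.247
v 2.931 2.085 -3.505
v 3.646 2.11 -3.586
v 3.884 1.94 -1.537
v 3.169 1.915 -1.455
v 3.576 2.399 -3.554
v 3.815 2.23 -1.505
v 3.396 2.634 -3.513
v 3.634 2.465 -1.464
v 3.134 2.775 -3.471
v 3.373 2.605 -1.422
v 2.838 2.795 -3.435
v 3.077 2.626 -1.386
v 2.557 2.693 -3.411
v 2.796 2.524 -1.362
v 2.342 2.486 -3.403
v 2.58 2.316 -1.354
v 2.228 2.209 -3.412
v 2.466 2.04 -1.363
v 2.235 1.911 -3.438
v 2.474 1.742 -1.389
v 2.363 1.643 -3.475
v 2.602 1.473 -1.426
v 2.589 1.451 -3.517
v 2.828 1.282 -1.468
v 2.874 1.369 -3.557
v 3.113 1.199 -1.508
v 3.169 1.41 -3.588
v 3.407 1.241 -1.539
v 3.423 1.569 -3.605
v 3.661 1.399 -1.555
v 3.591 1.816 -3.604
v 3.83 1.646 -1.555
f 2 1 4
f 2 4 3
f 4 1 5
f 4 5 3
f 5 1 6
f 5 6 3
f 6 1 7
f 6 7 3
f 7 1 8
f 7 8 3
f 8 1 9
f 8 9 3
f 9 1 10
f 9 10 3
f 10 1 11
f 10 11 3
f 11 1 12
f 11 12 3
f 12 1 13
f 12 13 3
f 13 1 2
f 13 2 3
f 15 14 17
f 15 17 16
f 17 14 18
f 17 18 16
f 18 14 19
f 18 19 16
f 19 14 20
f 19 20 16
f 20 14 21
f 20 21 16
f 21 14 22
f 21 22 16
f 22 14 23
f 22 23 16
f 23 14 24
f 23 24 16
f 24 14 25
f 24 25 16
f 25 14 26
f 25 26 16
f 26 14 27
f 26 27 16
f 27 14 28
f 27 28 16
f 28 14 15
f 28 15 16
f 30 29 33
f 30 33 31
f 31 33 34
f 31 34 32
f 33 29 35
f 33 35 34
f 34 35 36
f 34 36 32
f 35 29 37
f 35 37 36
f 36 37 38
f 36 38 32
f 37 29 39
f 37 39 38
f 38 39 40
f 38 40 32
f 39 29 41
f 39 41 40
f 40 41 42
f 40 42 32
f 41 29 43
f 41 43 42
f 42 43 44
f 42 44 32
f 43 29 45
f 43 45 44
f 44 45 46
f 44 46 32
f 45 29 47
f 45 47 46
f 46 47 48
f 46 48 32
f 47 29 49
f 47 49 48
f 48 49 50
f 48 50 32
f 49 29 51
f 49 51 50
f 50 51 52
f 50 52 32
f 51 29 53
f 51 53 52
f 52 53 54
f 52 54 32
f 53 29 55
f 53 55 54
f 54 55 56
f 54 56 32
f 55 29 57
f 55 57 56
f 56 57 58
f 56 58 32
f 57 29 59
f 57 59 58
f 58 59 60
f 58 60 32
f 59 29 30
f 59 30 60
f 60 30 31
f 60 31 32



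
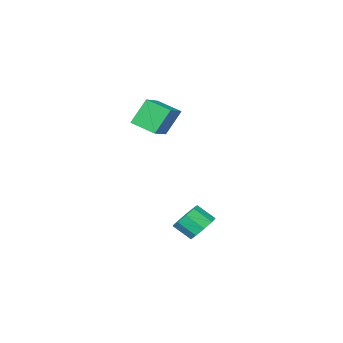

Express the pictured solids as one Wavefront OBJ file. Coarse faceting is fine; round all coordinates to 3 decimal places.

v -3.513 -2.567 3.212
v -4.228 -2.436 4.467
v -4.087 -1.545 2.778
v -4.801 -1.413 4.033
v -2.419 -1.727 3.747
v -3.133 -1.595 5.002
v -2.992 -0.704 3.313
v -3.707 -0.573 4.568
v -3.689 1.957 -1.529
v -3.051 2.382 -1.601
v -2.554 1.749 -0.943
v -3.191 1.323 -0.871
v -3.345 2.564 -1.204
v -2.848 1.931 -0.546
v -3.8 2.462 -0.959
v -3.303 1.829 -0.301
v -4.203 2.123 -0.98
v -3.705 1.49 -0.322
v -4.365 1.706 -1.259
v -3.867 1.073 -0.601
v -4.211 1.407 -1.664
v -3.713 0.773 -1.005
v -3.812 1.364 -2.005
v -3.315 0.731 -1.347
v -3.356 1.599 -2.124
v -2.858 0.966 -1.466
v -3.056 2.001 -1.965
v -2.558 1.368 -1.307
f 2 4 1
f 5 2 1
f 1 4 3
f 3 5 1
f 2 8 4
f 6 2 5
f 6 8 2
f 4 8 3
f 7 5 3
f 3 8 7
f 7 6 5
f 8 6 7
f 10 9 13
f 10 13 11
f 11 13 14
f 11 14 12
f 13 9 15
f 13 15 14
f 14 15 16
f 14 16 12
f 15 9 17
f 15 17 16
f 16 17 18
f 16 18 12
f 17 9 19
f 17 19 18
f 18 19 20
f 18 20 12
f 19 9 21
f 19 21 20
f 20 21 22
f 20 22 12
f 21 9 23
f 21 23 22
f 22 23 24
f 22 24 12
f 23 9 25
f 23 25 24
f 24 25 26
f 24 26 12
f 25 9 27
f 25 27 26
f 26 27 28
f 26 28 12
f 27 9 10
f 27 10 28
f 28 10 11
f 28 11 12



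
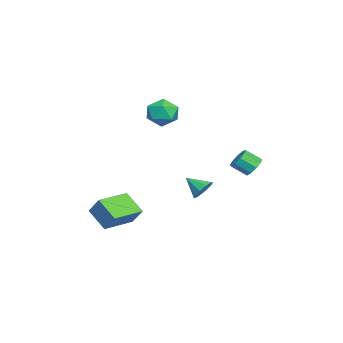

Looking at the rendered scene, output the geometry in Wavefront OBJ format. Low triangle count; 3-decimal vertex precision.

v -0.029 3.717 0.398
v 0.261 4.095 0.884
v 0.298 3.241 1.527
v 0.009 2.863 1.042
v -0.202 4.108 0.927
v -0.165 3.254 1.57
v -0.584 3.937 0.723
v -0.547 3.083 1.366
v -0.706 3.664 0.367
v -0.669 2.81 1.01
v -0.511 3.415 0.026
v -0.474 2.561 0.669
v -0.09 3.308 -0.141
v -0.053 2.454 0.502
v 0.359 3.392 -0.056
v 0.397 2.538 0.588
v 0.627 3.628 0.242
v 0.664 2.774 0.886
v 0.588 3.906 0.613
v 0.625 3.052 1.257
v 2.494 -4.589 -2.197
v 2.924 -3.983 -1.23
v 0.931 -3.391 -2.254
v 1.361 -2.785 -1.286
v 3.259 -3.635 -3.134
v 3.689 -3.029 -2.166
v 1.696 -2.437 -3.19
v 2.126 -1.831 -2.223
v -1.689 -0.501 3.968
v -0.977 -0.758 3.3
v -2.423 -1.942 3.74
v -1.711 -2.199 3.072
v -1.479 -2.118 4.051
v -1.025 -1.227 4.192
v -2.375 -1.473 2.848
v -1.921 -0.582 2.989
v -1.401 -1.358 2.608
v -0.847 -1.757 3.352
v -2.553 -0.943 3.688
v -1.999 -1.342 4.432
v 3.935 1.558 0.203
v 4.516 1.205 -0.002
v 3.605 0.622 0.877
v 4.611 1.461 0.4
v 4.389 1.762 0.71
v 3.955 1.968 0.782
v 3.512 1.982 0.584
v 3.267 1.798 0.207
v 3.335 1.501 -0.171
v 3.684 1.231 -0.375
v 4.15 1.114 -0.308
f 2 1 5
f 2 5 3
f 3 5 6
f 3 6 4
f 5 1 7
f 5 7 6
f 6 7 8
f 6 8 4
f 7 1 9
f 7 9 8
f 8 9 10
f 8 10 4
f 9 1 11
f 9 11 10
f 10 11 12
f 10 12 4
f 11 1 13
f 11 13 12
f 12 13 14
f 12 14 4
f 13 1 15
f 13 15 14
f 14 15 16
f 14 16 4
f 15 1 17
f 15 17 16
f 16 17 18
f 16 18 4
f 17 1 19
f 17 19 18
f 18 19 20
f 18 20 4
f 19 1 2
f 19 2 20
f 20 2 3
f 20 3 4
f 22 24 21
f 25 22 21
f 21 24 23
f 23 25 21
f 22 28 24
f 26 22 25
f 26 28 22
f 24 28 23
f 27 25 23
f 23 28 27
f 27 26 25
f 28 26 27
f 29 40 34
f 29 34 30
f 29 30 36
f 29 36 39
f 29 39 40
f 30 34 38
f 34 40 33
f 40 39 31
f 39 36 35
f 36 30 37
f 32 38 33
f 32 33 31
f 32 31 35
f 32 35 37
f 32 37 38
f 33 38 34
f 31 33 40
f 35 31 39
f 37 35 36
f 38 37 30
f 42 41 44
f 42 44 43
f 44 41 45
f 44 45 43
f 45 41 46
f 45 46 43
f 46 41 47
f 46 47 43
f 47 41 48
f 47 48 43
f 48 41 49
f 48 49 43
f 49 41 50
f 49 50 43
f 50 41 51
f 50 51 43
f 51 41 42
f 51 42 43



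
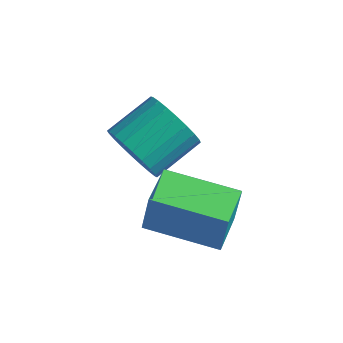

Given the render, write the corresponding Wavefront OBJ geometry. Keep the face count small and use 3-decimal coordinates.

v -0.326 -2.012 0.887
v -0.207 -1.894 1.974
v -0.643 -0.868 0.797
v -0.524 -0.75 1.884
v 1.484 -1.53 0.636
v 1.603 -1.412 1.723
v 1.167 -0.386 0.546
v 1.286 -0.268 1.633
v -1.458 -0.664 1.87
v -0.88 -0.588 1.238
v -0.424 0.599 1.797
v -1.002 0.524 2.43
v -1.143 -0.425 1.107
v -0.686 0.762 1.666
v -1.453 -0.299 1.092
v -0.996 0.889 1.651
v -1.764 -0.228 1.195
v -1.308 0.96 1.754
v -2.029 -0.223 1.401
v -1.572 0.964 1.961
v -2.207 -0.286 1.679
v -1.75 0.902 2.238
v -2.271 -0.406 1.986
v -1.814 0.782 2.545
v -2.211 -0.565 2.275
v -1.754 0.623 2.834
v -2.036 -0.739 2.503
v -1.58 0.448 3.062
v -1.774 -0.902 2.634
v -1.317 0.285 3.193
v -1.464 -1.029 2.649
v -1.007 0.159 3.208
v -1.152 -1.1 2.546
v -0.696 0.088 3.105
v -0.888 -1.104 2.339
v -0.431 0.083 2.899
v -0.71 -1.042 2.062
v -0.253 0.146 2.621
v -0.646 -0.922 1.755
v -0.189 0.266 2.314
v -0.706 -0.763 1.466
v -0.249 0.425 2.025
f 2 4 1
f 5 2 1
f 1 4 3
f 3 5 1
f 2 8 4
f 6 2 5
f 6 8 2
f 4 8 3
f 7 5 3
f 3 8 7
f 7 6 5
f 8 6 7
f 10 9 13
f 10 13 11
f 11 13 14
f 11 14 12
f 13 9 15
f 13 15 14
f 14 15 16
f 14 16 12
f 15 9 17
f 15 17 16
f 16 17 18
f 16 18 12
f 17 9 19
f 17 19 18
f 18 19 20
f 18 20 12
f 19 9 21
f 19 21 20
f 20 21 22
f 20 22 12
f 21 9 23
f 21 23 22
f 22 23 24
f 22 24 12
f 23 9 25
f 23 25 24
f 24 25 26
f 24 26 12
f 25 9 27
f 25 27 26
f 26 27 28
f 26 28 12
f 27 9 29
f 27 29 28
f 28 29 30
f 28 30 12
f 29 9 31
f 29 31 30
f 30 31 32
f 30 32 12
f 31 9 33
f 31 33 32
f 32 33 34
f 32 34 12
f 33 9 35
f 33 35 34
f 34 35 36
f 34 36 12
f 35 9 37
f 35 37 36
f 36 37 38
f 36 38 12
f 37 9 39
f 37 39 38
f 38 39 40
f 38 40 12
f 39 9 41
f 39 41 40
f 40 41 42
f 40 42 12
f 41 9 10
f 41 10 42
f 42 10 11
f 42 11 12



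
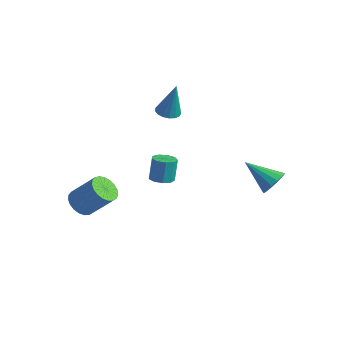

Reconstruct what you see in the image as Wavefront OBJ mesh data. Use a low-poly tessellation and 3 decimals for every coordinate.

v -2.823 3.602 2.155
v -2.32 3.132 2.1
v -2.417 3.798 4.185
v -2.168 3.419 2.041
v -2.165 3.748 2.009
v -2.313 4.043 2.01
v -2.578 4.237 2.044
v -2.899 4.285 2.104
v -3.203 4.177 2.175
v -3.42 3.937 2.242
v -3.5 3.62 2.288
v -3.425 3.299 2.305
v -3.212 3.047 2.286
v -2.91 2.922 2.238
v -2.589 2.953 2.171
v 3.967 4.007 -0.31
v 4.384 3.366 0.012
v 2.433 3.553 0.77
v 4.469 3.697 0.273
v 4.42 4.111 0.377
v 4.25 4.497 0.297
v 4.003 4.752 0.055
v 3.747 4.807 -0.286
v 3.55 4.648 -0.633
v 3.464 4.318 -0.893
v 3.513 3.904 -0.997
v 3.684 3.518 -0.918
v 3.93 3.263 -0.675
v 4.186 3.207 -0.335
v -3.223 -2.479 -1.837
v -2.827 -1.964 -2.384
v -1.681 -1.386 -1.011
v -2.077 -1.901 -0.463
v -3.082 -1.755 -2.259
v -1.937 -1.177 -0.885
v -3.363 -1.671 -2.06
v -2.217 -1.093 -0.687
v -3.619 -1.727 -1.823
v -2.473 -1.149 -0.45
v -3.806 -1.913 -1.589
v -2.66 -1.335 -0.215
v -3.893 -2.197 -1.397
v -2.747 -1.619 -0.023
v -3.864 -2.53 -1.281
v -2.718 -1.951 0.093
v -3.724 -2.853 -1.261
v -2.578 -2.275 0.112
v -3.497 -3.113 -1.341
v -2.352 -2.534 0.033
v -3.223 -3.262 -1.507
v -2.077 -2.684 -0.133
v -2.949 -3.277 -1.729
v -1.803 -2.698 -0.356
v -2.722 -3.153 -1.971
v -1.577 -2.575 -0.597
v -2.582 -2.913 -2.189
v -1.436 -2.335 -0.815
v -2.553 -2.598 -2.346
v -1.407 -2.019 -0.972
v -2.639 -2.262 -2.415
v -1.493 -1.684 -1.042
v -0.921 1.007 -0.772
v -0.434 0.577 -0.608
v -0.553 0.942 0.697
v -1.039 1.373 0.532
v -0.254 0.987 -0.706
v -0.373 1.352 0.598
v -0.386 1.407 -0.836
v -0.505 1.772 0.469
v -0.768 1.639 -0.935
v -0.887 2.004 0.369
v -1.222 1.576 -0.959
v -1.34 1.941 0.346
v -1.534 1.247 -0.895
v -1.653 1.612 0.41
v -1.56 0.806 -0.774
v -1.678 1.171 0.531
v -1.286 0.459 -0.652
v -1.405 0.824 0.653
v -0.842 0.369 -0.586
v -0.96 0.734 0.718
f 2 1 4
f 2 4 3
f 4 1 5
f 4 5 3
f 5 1 6
f 5 6 3
f 6 1 7
f 6 7 3
f 7 1 8
f 7 8 3
f 8 1 9
f 8 9 3
f 9 1 10
f 9 10 3
f 10 1 11
f 10 11 3
f 11 1 12
f 11 12 3
f 12 1 13
f 12 13 3
f 13 1 14
f 13 14 3
f 14 1 15
f 14 15 3
f 15 1 2
f 15 2 3
f 17 16 19
f 17 19 18
f 19 16 20
f 19 20 18
f 20 16 21
f 20 21 18
f 21 16 22
f 21 22 18
f 22 16 23
f 22 23 18
f 23 16 24
f 23 24 18
f 24 16 25
f 24 25 18
f 25 16 26
f 25 26 18
f 26 16 27
f 26 27 18
f 27 16 28
f 27 28 18
f 28 16 29
f 28 29 18
f 29 16 17
f 29 17 18
f 31 30 34
f 31 34 32
f 32 34 35
f 32 35 33
f 34 30 36
f 34 36 35
f 35 36 37
f 35 37 33
f 36 30 38
f 36 38 37
f 37 38 39
f 37 39 33
f 38 30 40
f 38 40 39
f 39 40 41
f 39 41 33
f 40 30 42
f 40 42 41
f 41 42 43
f 41 43 33
f 42 30 44
f 42 44 43
f 43 44 45
f 43 45 33
f 44 30 46
f 44 46 45
f 45 46 47
f 45 47 33
f 46 30 48
f 46 48 47
f 47 48 49
f 47 49 33
f 48 30 50
f 48 50 49
f 49 50 51
f 49 51 33
f 50 30 52
f 50 52 51
f 51 52 53
f 51 53 33
f 52 30 54
f 52 54 53
f 53 54 55
f 53 55 33
f 54 30 56
f 54 56 55
f 55 56 57
f 55 57 33
f 56 30 58
f 56 58 57
f 57 58 59
f 57 59 33
f 58 30 60
f 58 60 59
f 59 60 61
f 59 61 33
f 60 30 31
f 60 31 61
f 61 31 32
f 61 32 33
f 63 62 66
f 63 66 64
f 64 66 67
f 64 67 65
f 66 62 68
f 66 68 67
f 67 68 69
f 67 69 65
f 68 62 70
f 68 70 69
f 69 70 71
f 69 71 65
f 70 62 72
f 70 72 71
f 71 72 73
f 71 73 65
f 72 62 74
f 72 74 73
f 73 74 75
f 73 75 65
f 74 62 76
f 74 76 75
f 75 76 77
f 75 77 65
f 76 62 78
f 76 78 77
f 77 78 79
f 77 79 65
f 78 62 80
f 78 80 79
f 79 80 81
f 79 81 65
f 80 62 63
f 80 63 81
f 81 63 64
f 81 64 65



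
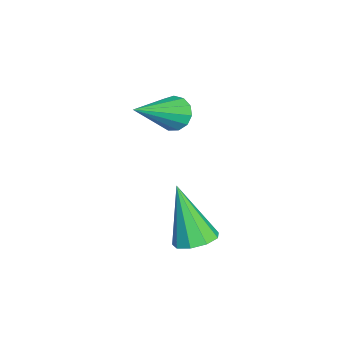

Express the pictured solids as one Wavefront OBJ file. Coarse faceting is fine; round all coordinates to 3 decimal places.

v -0.189 0.816 3.033
v 0.258 0.955 2.659
v 1.149 -0.276 4.227
v 0.249 1.2 2.892
v 0.101 1.322 3.17
v -0.139 1.284 3.405
v -0.395 1.097 3.521
v -0.586 0.821 3.483
v -0.651 0.543 3.302
v -0.57 0.352 3.035
v -0.367 0.308 2.768
v -0.109 0.425 2.585
v 0.125 0.667 2.544
v 2.628 1.424 -0.076
v 3.051 0.904 -0.069
v 1.952 0.896 1.676
v 3.251 1.271 0.119
v 3.159 1.71 0.215
v 2.819 2.014 0.176
v 2.39 2.043 0.019
v 2.072 1.781 -0.183
v 2.014 1.353 -0.334
v 2.243 0.957 -0.365
v 2.653 0.78 -0.26
f 2 1 4
f 2 4 3
f 4 1 5
f 4 5 3
f 5 1 6
f 5 6 3
f 6 1 7
f 6 7 3
f 7 1 8
f 7 8 3
f 8 1 9
f 8 9 3
f 9 1 10
f 9 10 3
f 10 1 11
f 10 11 3
f 11 1 12
f 11 12 3
f 12 1 13
f 12 13 3
f 13 1 2
f 13 2 3
f 15 14 17
f 15 17 16
f 17 14 18
f 17 18 16
f 18 14 19
f 18 19 16
f 19 14 20
f 19 20 16
f 20 14 21
f 20 21 16
f 21 14 22
f 21 22 16
f 22 14 23
f 22 23 16
f 23 14 24
f 23 24 16
f 24 14 15
f 24 15 16



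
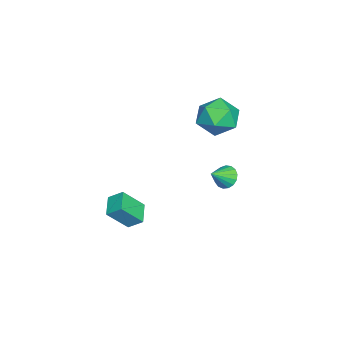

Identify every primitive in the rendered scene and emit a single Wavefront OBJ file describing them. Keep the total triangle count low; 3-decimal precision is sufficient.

v 1.621 1.188 1.472
v 2.118 1.41 1.117
v 2.339 0.632 2.128
v 2.083 1.626 1.338
v 1.942 1.741 1.591
v 1.728 1.73 1.816
v 1.489 1.595 1.962
v 1.281 1.366 1.997
v 1.15 1.097 1.911
v 1.128 0.849 1.725
v 1.218 0.679 1.481
v 1.401 0.625 1.235
v 1.634 0.7 1.043
v 1.865 0.888 0.95
v 2.039 1.144 0.977
v -2.091 0.215 3.519
v -1.439 0.791 2.772
v -0.581 -0.211 4.508
v 0.071 0.365 3.761
v -0.653 0.931 4.446
v -1.586 1.194 3.835
v -0.434 -0.614 3.445
v -1.367 -0.351 2.834
v -0.415 0.279 2.727
v -0.551 1.234 3.346
v -1.469 -0.654 3.934
v -1.605 0.301 4.553
v 0.027 -3.674 -2.839
v 0.079 -2.944 -2.298
v 1.138 -3.49 -3.193
v 1.19 -2.76 -2.652
v 0.55 -4.58 -1.668
v 0.602 -3.85 -1.127
v 1.661 -4.396 -2.022
v 1.713 -3.666 -1.481
f 2 1 4
f 2 4 3
f 4 1 5
f 4 5 3
f 5 1 6
f 5 6 3
f 6 1 7
f 6 7 3
f 7 1 8
f 7 8 3
f 8 1 9
f 8 9 3
f 9 1 10
f 9 10 3
f 10 1 11
f 10 11 3
f 11 1 12
f 11 12 3
f 12 1 13
f 12 13 3
f 13 1 14
f 13 14 3
f 14 1 15
f 14 15 3
f 15 1 2
f 15 2 3
f 16 27 21
f 16 21 17
f 16 17 23
f 16 23 26
f 16 26 27
f 17 21 25
f 21 27 20
f 27 26 18
f 26 23 22
f 23 17 24
f 19 25 20
f 19 20 18
f 19 18 22
f 19 22 24
f 19 24 25
f 20 25 21
f 18 20 27
f 22 18 26
f 24 22 23
f 25 24 17
f 29 31 28
f 32 29 28
f 28 31 30
f 30 32 28
f 29 35 31
f 33 29 32
f 33 35 29
f 31 35 30
f 34 32 30
f 30 35 34
f 34 33 32
f 35 33 34



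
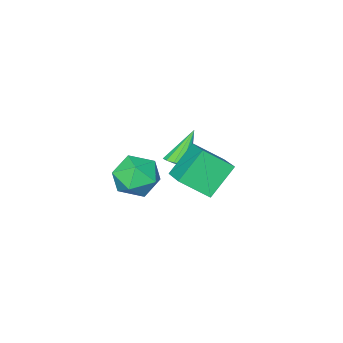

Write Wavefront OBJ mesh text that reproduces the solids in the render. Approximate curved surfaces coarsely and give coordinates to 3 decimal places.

v 0.102 0.931 2.325
v 0.704 2.329 2.962
v -0.865 1.776 1.387
v -0.263 3.173 2.024
v 1.363 0.967 1.056
v 1.965 2.364 1.693
v 0.396 1.811 0.118
v 0.998 3.209 0.755
v -0.488 -2.378 -0.939
v 0.122 -1.531 -1.528
v 0.518 -3.749 -1.872
v 1.128 -2.902 -2.461
v 1.297 -3.054 -1.284
v 0.676 -2.207 -0.707
v -0.036 -3.073 -2.693
v -0.657 -2.226 -2.116
v 0.402 -1.96 -2.611
v 1.225 -1.948 -1.741
v -0.585 -3.332 -1.659
v 0.238 -3.32 -0.789
v -0.81 -1.283 -0.586
v -0.359 -1.657 -0.306
v -1.93 -1.517 0.906
v -0.289 -1.314 -0.2
v -0.385 -0.96 -0.216
v -0.616 -0.71 -0.35
v -0.908 -0.641 -0.559
v -1.17 -0.777 -0.777
v -1.318 -1.073 -0.934
v -1.304 -1.436 -0.98
v -1.134 -1.75 -0.902
v -0.861 -1.917 -0.723
v -0.572 -1.882 -0.501
f 2 4 1
f 5 2 1
f 1 4 3
f 3 5 1
f 2 8 4
f 6 2 5
f 6 8 2
f 4 8 3
f 7 5 3
f 3 8 7
f 7 6 5
f 8 6 7
f 9 20 14
f 9 14 10
f 9 10 16
f 9 16 19
f 9 19 20
f 10 14 18
f 14 20 13
f 20 19 11
f 19 16 15
f 16 10 17
f 12 18 13
f 12 13 11
f 12 11 15
f 12 15 17
f 12 17 18
f 13 18 14
f 11 13 20
f 15 11 19
f 17 15 16
f 18 17 10
f 22 21 24
f 22 24 23
f 24 21 25
f 24 25 23
f 25 21 26
f 25 26 23
f 26 21 27
f 26 27 23
f 27 21 28
f 27 28 23
f 28 21 29
f 28 29 23
f 29 21 30
f 29 30 23
f 30 21 31
f 30 31 23
f 31 21 32
f 31 32 23
f 32 21 33
f 32 33 23
f 33 21 22
f 33 22 23



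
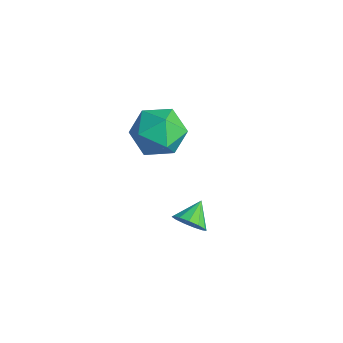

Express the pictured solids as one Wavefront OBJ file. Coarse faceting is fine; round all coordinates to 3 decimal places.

v -0.409 0.389 -0.111
v 0.495 -0.318 -0.376
v -0.955 -0.822 1.256
v -0.051 -1.529 0.991
v 0.148 -0.481 1.491
v 0.485 0.267 0.646
v -0.945 -1.407 0.234
v -0.608 -0.659 -0.611
v 0.163 -1.428 -0.163
v 0.839 -0.856 0.614
v -1.299 -0.284 0.266
v -0.623 0.288 1.043
v 4.126 -1.984 -0.282
v 4.613 -1.569 -0.513
v 3.694 -1.196 0.222
v 4.33 -1.558 -0.772
v 3.983 -1.682 -0.875
v 3.681 -1.902 -0.79
v 3.52 -2.148 -0.544
v 3.552 -2.342 -0.215
v 3.766 -2.422 0.093
v 4.094 -2.362 0.281
v 4.432 -2.183 0.291
v 4.674 -1.94 0.119
v 4.741 -1.711 -0.181
f 1 12 6
f 1 6 2
f 1 2 8
f 1 8 11
f 1 11 12
f 2 6 10
f 6 12 5
f 12 11 3
f 11 8 7
f 8 2 9
f 4 10 5
f 4 5 3
f 4 3 7
f 4 7 9
f 4 9 10
f 5 10 6
f 3 5 12
f 7 3 11
f 9 7 8
f 10 9 2
f 14 13 16
f 14 16 15
f 16 13 17
f 16 17 15
f 17 13 18
f 17 18 15
f 18 13 19
f 18 19 15
f 19 13 20
f 19 20 15
f 20 13 21
f 20 21 15
f 21 13 22
f 21 22 15
f 22 13 23
f 22 23 15
f 23 13 24
f 23 24 15
f 24 13 25
f 24 25 15
f 25 13 14
f 25 14 15



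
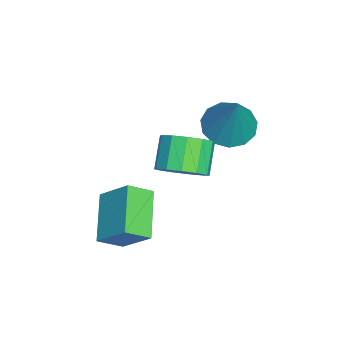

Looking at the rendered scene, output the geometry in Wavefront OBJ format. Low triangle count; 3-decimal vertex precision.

v 1.902 0.629 2.238
v 2.361 0.269 2.741
v 1.557 0.312 3.505
v 1.098 0.671 3.002
v 2.432 0.694 2.792
v 1.628 0.737 3.556
v 2.335 1.098 2.667
v 1.531 1.141 3.432
v 2.101 1.353 2.406
v 1.297 1.396 3.171
v 1.803 1.378 2.092
v 0.999 1.421 2.856
v 1.537 1.165 1.824
v 0.733 1.208 2.588
v 1.386 0.782 1.687
v 0.582 0.824 2.451
v 1.4 0.35 1.725
v 0.596 0.392 2.489
v 1.573 0.006 1.926
v 0.769 0.049 2.69
v 1.85 -0.14 2.226
v 1.046 -0.097 2.991
v 2.144 -0.041 2.53
v 1.34 0.001 3.294
v 1.489 -1.018 0.354
v 1.818 -1.684 0.844
v 1.884 -0.157 1.26
v 2.213 -0.824 1.75
v 2.887 -0.876 -0.39
v 3.216 -1.543 0.1
v 3.282 -0.016 0.516
v 3.611 -0.682 1.006
v -0.314 1.668 2.506
v 0.211 2.178 2.137
v 0.534 1.972 4.134
v -0.147 2.436 2.275
v -0.558 2.45 2.487
v -0.891 2.216 2.704
v -1.041 1.807 2.859
v -0.96 1.354 2.902
v -0.675 1.001 2.819
v -0.274 0.859 2.637
v 0.113 0.974 2.414
v 0.365 1.309 2.219
v 0.402 1.758 2.116
f 2 1 5
f 2 5 3
f 3 5 6
f 3 6 4
f 5 1 7
f 5 7 6
f 6 7 8
f 6 8 4
f 7 1 9
f 7 9 8
f 8 9 10
f 8 10 4
f 9 1 11
f 9 11 10
f 10 11 12
f 10 12 4
f 11 1 13
f 11 13 12
f 12 13 14
f 12 14 4
f 13 1 15
f 13 15 14
f 14 15 16
f 14 16 4
f 15 1 17
f 15 17 16
f 16 17 18
f 16 18 4
f 17 1 19
f 17 19 18
f 18 19 20
f 18 20 4
f 19 1 21
f 19 21 20
f 20 21 22
f 20 22 4
f 21 1 23
f 21 23 22
f 22 23 24
f 22 24 4
f 23 1 2
f 23 2 24
f 24 2 3
f 24 3 4
f 26 28 25
f 29 26 25
f 25 28 27
f 27 29 25
f 26 32 28
f 30 26 29
f 30 32 26
f 28 32 27
f 31 29 27
f 27 32 31
f 31 30 29
f 32 30 31
f 34 33 36
f 34 36 35
f 36 33 37
f 36 37 35
f 37 33 38
f 37 38 35
f 38 33 39
f 38 39 35
f 39 33 40
f 39 40 35
f 40 33 41
f 40 41 35
f 41 33 42
f 41 42 35
f 42 33 43
f 42 43 35
f 43 33 44
f 43 44 35
f 44 33 45
f 44 45 35
f 45 33 34
f 45 34 35



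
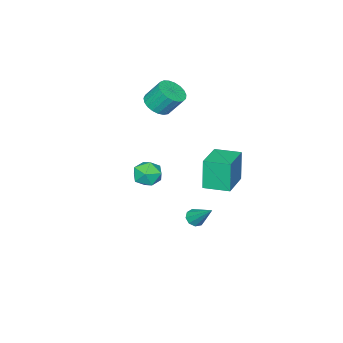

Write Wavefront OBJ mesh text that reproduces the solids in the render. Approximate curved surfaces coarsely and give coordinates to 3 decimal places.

v -1.363 2.054 1.496
v -1.569 1.897 3.085
v -1.861 3.232 1.548
v -2.066 3.075 3.137
v 0.206 2.705 1.763
v 0.001 2.548 3.352
v -0.291 3.883 1.815
v -0.497 3.726 3.404
v -3.391 -3.147 3.167
v -2.667 -2.832 3.164
v -2.964 -2.138 4.21
v -3.689 -2.453 4.213
v -2.834 -2.621 2.976
v -3.131 -1.927 4.022
v -3.098 -2.5 2.821
v -3.395 -1.806 3.867
v -3.412 -2.492 2.726
v -3.709 -1.798 3.772
v -3.723 -2.596 2.708
v -4.02 -1.902 3.754
v -3.976 -2.796 2.768
v -4.273 -2.102 3.814
v -4.129 -3.057 2.898
v -4.426 -2.363 3.944
v -4.154 -3.333 3.074
v -4.451 -2.639 4.12
v -4.047 -3.577 3.266
v -4.344 -2.883 4.312
v -3.827 -3.747 3.441
v -4.124 -3.053 4.487
v -3.531 -3.813 3.569
v -3.828 -3.119 4.615
v -3.212 -3.763 3.627
v -3.509 -3.07 4.673
v -2.923 -3.608 3.606
v -3.22 -2.914 4.652
v -2.716 -3.372 3.508
v -3.013 -2.678 4.554
v -2.625 -3.098 3.352
v -2.922 -2.404 4.398
v 0.905 0.814 2.742
v 1.182 1.113 2.08
v 2.018 0.267 2.96
v 2.295 0.566 2.298
v 2.135 1.034 2.899
v 1.447 1.372 2.764
v 1.753 0.008 2.276
v 1.065 0.346 2.141
v 1.706 0.615 1.791
v 1.942 1.249 2.176
v 1.258 0.131 2.864
v 1.494 0.765 3.249
v -1.116 1.179 -1.705
v -0.62 1.214 -1.814
v -0.944 2.321 -0.555
v -0.801 1.438 -2.01
v -1.13 1.541 -2.063
v -1.453 1.474 -1.948
v -1.618 1.269 -1.719
v -1.548 1.022 -1.484
v -1.277 0.847 -1.351
v -0.93 0.828 -1.384
v -0.67 0.973 -1.567
f 2 4 1
f 5 2 1
f 1 4 3
f 3 5 1
f 2 8 4
f 6 2 5
f 6 8 2
f 4 8 3
f 7 5 3
f 3 8 7
f 7 6 5
f 8 6 7
f 10 9 13
f 10 13 11
f 11 13 14
f 11 14 12
f 13 9 15
f 13 15 14
f 14 15 16
f 14 16 12
f 15 9 17
f 15 17 16
f 16 17 18
f 16 18 12
f 17 9 19
f 17 19 18
f 18 19 20
f 18 20 12
f 19 9 21
f 19 21 20
f 20 21 22
f 20 22 12
f 21 9 23
f 21 23 22
f 22 23 24
f 22 24 12
f 23 9 25
f 23 25 24
f 24 25 26
f 24 26 12
f 25 9 27
f 25 27 26
f 26 27 28
f 26 28 12
f 27 9 29
f 27 29 28
f 28 29 30
f 28 30 12
f 29 9 31
f 29 31 30
f 30 31 32
f 30 32 12
f 31 9 33
f 31 33 32
f 32 33 34
f 32 34 12
f 33 9 35
f 33 35 34
f 34 35 36
f 34 36 12
f 35 9 37
f 35 37 36
f 36 37 38
f 36 38 12
f 37 9 39
f 37 39 38
f 38 39 40
f 38 40 12
f 39 9 10
f 39 10 40
f 40 10 11
f 40 11 12
f 41 52 46
f 41 46 42
f 41 42 48
f 41 48 51
f 41 51 52
f 42 46 50
f 46 52 45
f 52 51 43
f 51 48 47
f 48 42 49
f 44 50 45
f 44 45 43
f 44 43 47
f 44 47 49
f 44 49 50
f 45 50 46
f 43 45 52
f 47 43 51
f 49 47 48
f 50 49 42
f 54 53 56
f 54 56 55
f 56 53 57
f 56 57 55
f 57 53 58
f 57 58 55
f 58 53 59
f 58 59 55
f 59 53 60
f 59 60 55
f 60 53 61
f 60 61 55
f 61 53 62
f 61 62 55
f 62 53 63
f 62 63 55
f 63 53 54
f 63 54 55



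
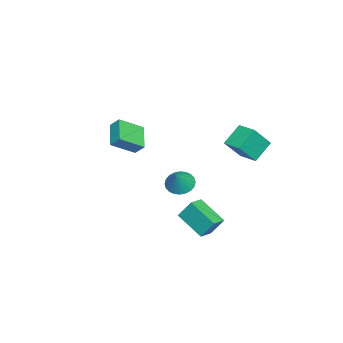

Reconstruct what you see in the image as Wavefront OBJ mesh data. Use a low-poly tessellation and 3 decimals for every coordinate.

v -2.69 -3.714 0.048
v -2.568 -3.084 0.706
v -1.158 -3.149 -0.778
v -1.035 -2.519 -0.119
v -1.705 -4.941 1.039
v -1.582 -4.311 1.698
v -0.172 -4.376 0.214
v -0.05 -3.746 0.872
v -4.082 2.606 -1.595
v -3.161 1.823 -0.142
v -5.241 3.22 -0.529
v -4.32 2.437 0.924
v -3.32 3.783 -1.444
v -2.399 3 0.009
v -4.479 4.397 -0.378
v -3.558 3.614 1.075
v -1.066 -0.28 -2.852
v -0.33 -0.41 -3.423
v -0.094 -0.24 -1.608
v -0.352 -0.044 -3.417
v -0.483 0.286 -3.325
v -0.703 0.53 -3.162
v -0.978 0.651 -2.951
v -1.266 0.63 -2.725
v -1.524 0.47 -2.519
v -1.712 0.197 -2.363
v -1.802 -0.15 -2.282
v -1.78 -0.516 -2.288
v -1.649 -0.846 -2.38
v -1.429 -1.09 -2.543
v -1.154 -1.21 -2.754
v -0.866 -1.189 -2.98
v -0.608 -1.03 -3.186
v -0.42 -0.756 -3.342
v 3.759 3.128 -3.75
v 3.015 1.518 -2.722
v 3.726 3.903 -2.561
v 2.982 2.293 -1.532
v 4.718 2.827 -3.528
v 3.974 1.217 -2.499
v 4.685 3.602 -2.338
v 3.941 1.992 -1.31
f 2 4 1
f 5 2 1
f 1 4 3
f 3 5 1
f 2 8 4
f 6 2 5
f 6 8 2
f 4 8 3
f 7 5 3
f 3 8 7
f 7 6 5
f 8 6 7
f 10 12 9
f 13 10 9
f 9 12 11
f 11 13 9
f 10 16 12
f 14 10 13
f 14 16 10
f 12 16 11
f 15 13 11
f 11 16 15
f 15 14 13
f 16 14 15
f 18 17 20
f 18 20 19
f 20 17 21
f 20 21 19
f 21 17 22
f 21 22 19
f 22 17 23
f 22 23 19
f 23 17 24
f 23 24 19
f 24 17 25
f 24 25 19
f 25 17 26
f 25 26 19
f 26 17 27
f 26 27 19
f 27 17 28
f 27 28 19
f 28 17 29
f 28 29 19
f 29 17 30
f 29 30 19
f 30 17 31
f 30 31 19
f 31 17 32
f 31 32 19
f 32 17 33
f 32 33 19
f 33 17 34
f 33 34 19
f 34 17 18
f 34 18 19
f 36 38 35
f 39 36 35
f 35 38 37
f 37 39 35
f 36 42 38
f 40 36 39
f 40 42 36
f 38 42 37
f 41 39 37
f 37 42 41
f 41 40 39
f 42 40 41



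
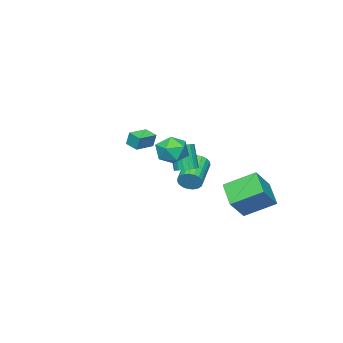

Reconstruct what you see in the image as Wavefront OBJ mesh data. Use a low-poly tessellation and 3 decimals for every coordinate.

v 0.97 1.75 -0.32
v 1.536 2.027 -0.124
v 1.256 1.507 1.417
v 0.69 1.23 1.22
v 1.341 2.243 -0.087
v 1.061 1.723 1.454
v 1.072 2.362 -0.095
v 0.792 1.842 1.445
v 0.784 2.359 -0.149
v 0.504 1.839 1.392
v 0.532 2.236 -0.236
v 0.252 1.716 1.305
v 0.367 2.017 -0.34
v 0.087 1.497 1.201
v 0.321 1.744 -0.44
v 0.041 1.224 1.1
v 0.404 1.473 -0.517
v 0.124 0.953 1.024
v 0.599 1.257 -0.554
v 0.319 0.737 0.987
v 0.868 1.138 -0.545
v 0.588 0.618 0.995
v 1.156 1.141 -0.492
v 0.876 0.621 1.049
v 1.408 1.264 -0.405
v 1.128 0.744 1.136
v 1.573 1.483 -0.301
v 1.293 0.963 1.24
v 1.619 1.756 -0.2
v 1.339 1.236 1.34
v -2.043 -3.662 -0.265
v -2.048 -3.431 0.615
v -1.919 -2.82 -0.486
v -1.924 -2.588 0.394
v -0.796 -3.832 -0.214
v -0.801 -3.6 0.666
v -0.672 -2.989 -0.435
v -0.677 -2.758 0.445
v 3.232 3.658 1.789
v 3.772 3.775 2.596
v 3.688 2.145 1.704
v 4.228 2.262 2.511
v 3.252 2.281 2.569
v 2.97 3.216 2.621
v 4.49 2.704 1.679
v 4.208 3.639 1.731
v 4.549 3.186 2.527
v 3.785 2.924 3.078
v 3.675 2.996 1.222
v 2.911 2.734 1.773
v -2.26 1.756 -2.476
v -3.24 3.267 -1.477
v -3.471 1.805 -3.738
v -4.451 3.317 -2.739
v -1.309 2.943 -3.341
v -2.289 4.455 -2.342
v -2.52 2.993 -4.603
v -3.5 4.504 -3.604
v 0.119 1.333 -1.594
v 0.429 1.169 -0.988
v -1.31 0.362 -0.32
v -1.619 0.527 -0.926
v 0.326 1.436 -0.933
v -1.413 0.629 -0.265
v 0.187 1.685 -0.992
v -1.551 0.878 -0.325
v 0.037 1.873 -1.156
v -1.702 1.066 -0.488
v -0.099 1.968 -1.395
v -1.838 1.161 -0.727
v -0.197 1.953 -1.669
v -1.936 1.147 -1.001
v -0.24 1.831 -1.929
v -1.979 1.025 -1.261
v -0.222 1.623 -2.132
v -1.961 0.817 -1.464
v -0.144 1.365 -2.242
v -1.883 0.558 -1.574
v -0.021 1.101 -2.239
v -1.76 0.295 -1.571
v 0.127 0.878 -2.125
v -1.612 0.071 -1.458
v 0.273 0.733 -1.92
v -1.466 -0.074 -1.252
v 0.393 0.692 -1.657
v -1.346 -0.115 -0.99
v 0.465 0.762 -1.384
v -1.274 -0.045 -0.716
v 0.478 0.931 -1.147
v -1.261 0.124 -0.48
f 2 1 5
f 2 5 3
f 3 5 6
f 3 6 4
f 5 1 7
f 5 7 6
f 6 7 8
f 6 8 4
f 7 1 9
f 7 9 8
f 8 9 10
f 8 10 4
f 9 1 11
f 9 11 10
f 10 11 12
f 10 12 4
f 11 1 13
f 11 13 12
f 12 13 14
f 12 14 4
f 13 1 15
f 13 15 14
f 14 15 16
f 14 16 4
f 15 1 17
f 15 17 16
f 16 17 18
f 16 18 4
f 17 1 19
f 17 19 18
f 18 19 20
f 18 20 4
f 19 1 21
f 19 21 20
f 20 21 22
f 20 22 4
f 21 1 23
f 21 23 22
f 22 23 24
f 22 24 4
f 23 1 25
f 23 25 24
f 24 25 26
f 24 26 4
f 25 1 27
f 25 27 26
f 26 27 28
f 26 28 4
f 27 1 29
f 27 29 28
f 28 29 30
f 28 30 4
f 29 1 2
f 29 2 30
f 30 2 3
f 30 3 4
f 32 34 31
f 35 32 31
f 31 34 33
f 33 35 31
f 32 38 34
f 36 32 35
f 36 38 32
f 34 38 33
f 37 35 33
f 33 38 37
f 37 36 35
f 38 36 37
f 39 50 44
f 39 44 40
f 39 40 46
f 39 46 49
f 39 49 50
f 40 44 48
f 44 50 43
f 50 49 41
f 49 46 45
f 46 40 47
f 42 48 43
f 42 43 41
f 42 41 45
f 42 45 47
f 42 47 48
f 43 48 44
f 41 43 50
f 45 41 49
f 47 45 46
f 48 47 40
f 52 54 51
f 55 52 51
f 51 54 53
f 53 55 51
f 52 58 54
f 56 52 55
f 56 58 52
f 54 58 53
f 57 55 53
f 53 58 57
f 57 56 55
f 58 56 57
f 60 59 63
f 60 63 61
f 61 63 64
f 61 64 62
f 63 59 65
f 63 65 64
f 64 65 66
f 64 66 62
f 65 59 67
f 65 67 66
f 66 67 68
f 66 68 62
f 67 59 69
f 67 69 68
f 68 69 70
f 68 70 62
f 69 59 71
f 69 71 70
f 70 71 72
f 70 72 62
f 71 59 73
f 71 73 72
f 72 73 74
f 72 74 62
f 73 59 75
f 73 75 74
f 74 75 76
f 74 76 62
f 75 59 77
f 75 77 76
f 76 77 78
f 76 78 62
f 77 59 79
f 77 79 78
f 78 79 80
f 78 80 62
f 79 59 81
f 79 81 80
f 80 81 82
f 80 82 62
f 81 59 83
f 81 83 82
f 82 83 84
f 82 84 62
f 83 59 85
f 83 85 84
f 84 85 86
f 84 86 62
f 85 59 87
f 85 87 86
f 86 87 88
f 86 88 62
f 87 59 89
f 87 89 88
f 88 89 90
f 88 90 62
f 89 59 60
f 89 60 90
f 90 60 61
f 90 61 62

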